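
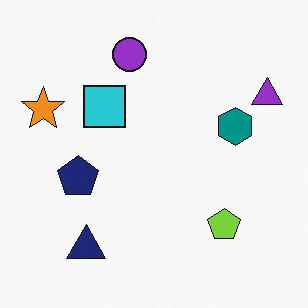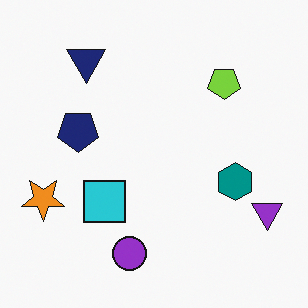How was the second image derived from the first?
The image was flipped vertically (top ↔ bottom).

The purple circle is in the top of the first image and the bottom of the second — shapes on opposite sides of the horizontal midline have swapped in a mirror flip.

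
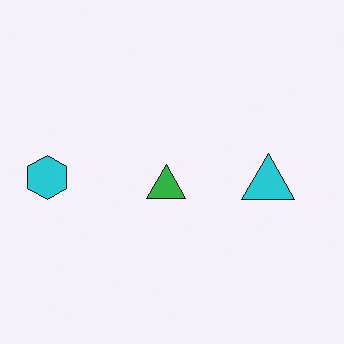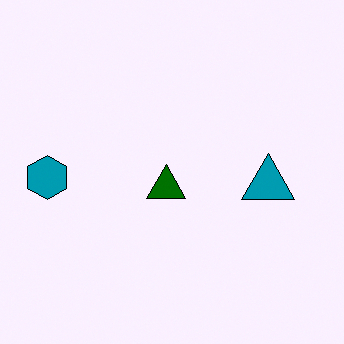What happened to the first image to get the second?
The image was given much higher contrast.

Tones are pushed away from mid-grey across the whole image — a global contrast change.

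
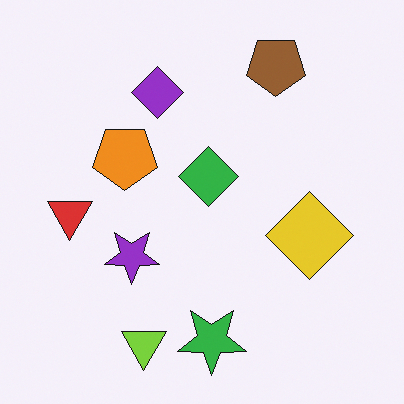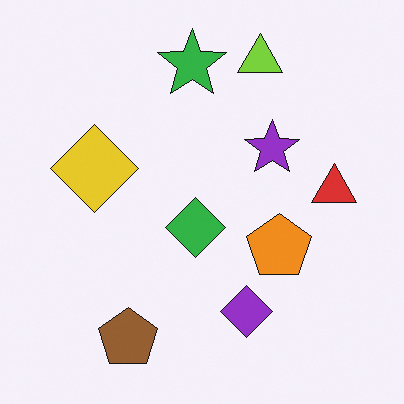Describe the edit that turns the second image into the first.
Rotated 180°.

The brown pentagon sits in the bottom-left of the second image and the top-right of the first — consistent with a whole-image 180° rotation.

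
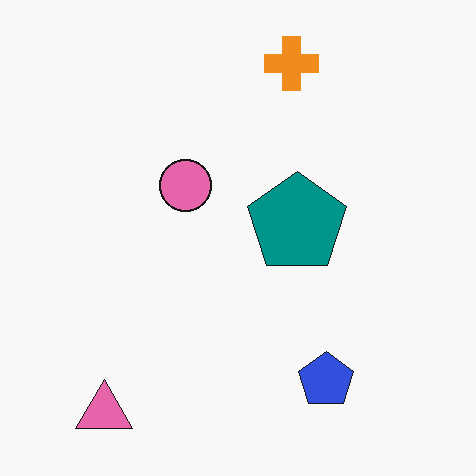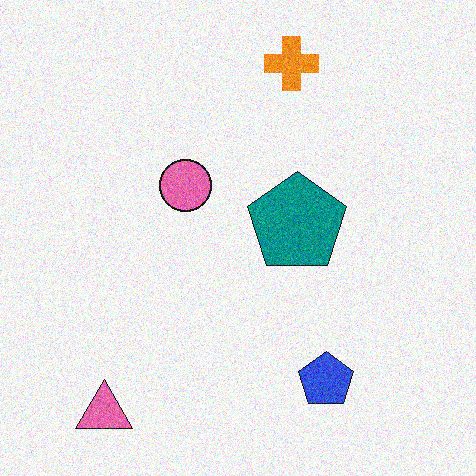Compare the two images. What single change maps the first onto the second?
The second image is the first degraded with visible gaussian noise.

Random speckle covers the whole image, including the flat background.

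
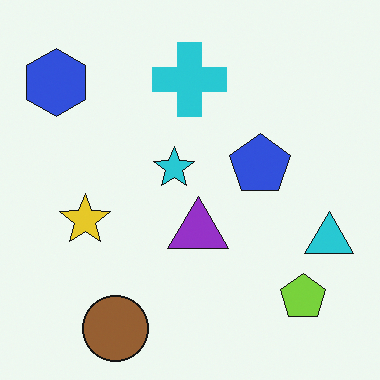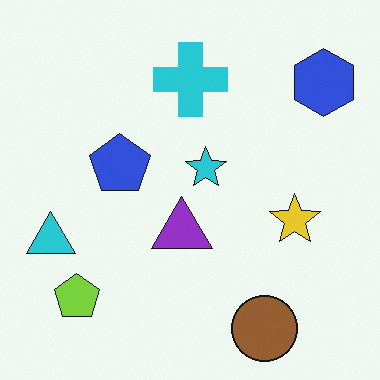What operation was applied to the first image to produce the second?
It was flipped horizontally (left ↔ right).

The cyan triangle is in the right of the first image and the left of the second — shapes on opposite sides of the vertical midline have swapped in a mirror flip.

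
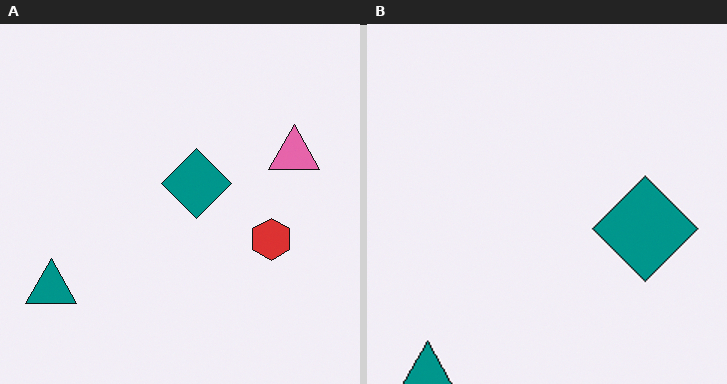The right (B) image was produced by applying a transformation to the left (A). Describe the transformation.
The right (B) image is the left (A) cropped to a modestly smaller region and rescaled.

The visible shapes are larger and the field of view is narrower; shapes near the original edges may be partly or wholly outside the frame — a crop-and-rescale.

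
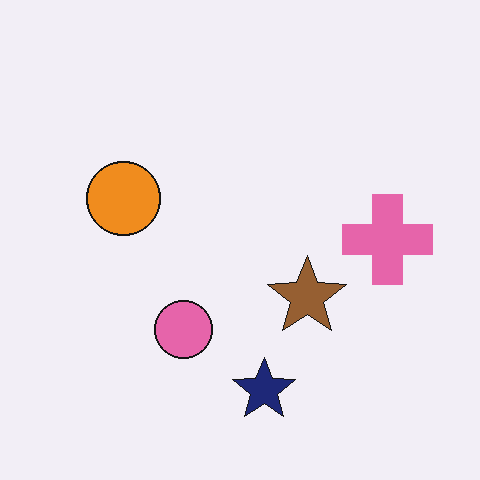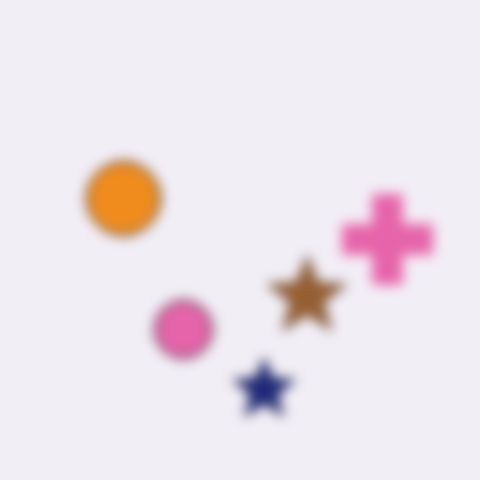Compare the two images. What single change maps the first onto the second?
This is the original image strongly gaussian-blurred.

Shape edges and outlines are uniformly softened across the whole image.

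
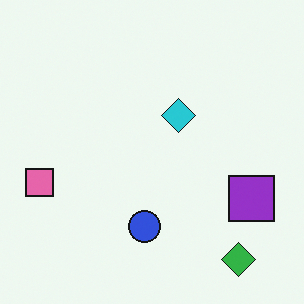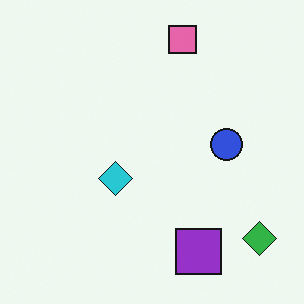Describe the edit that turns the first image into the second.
The second image is the first transposed (reflected across the top-left ↔ bottom-right diagonal).

Shapes have swapped their row and column positions — what was in the top-right is now in the bottom-left — a diagonal reflection.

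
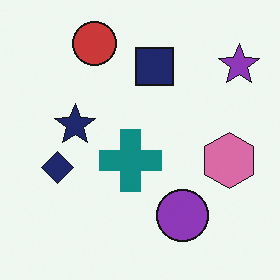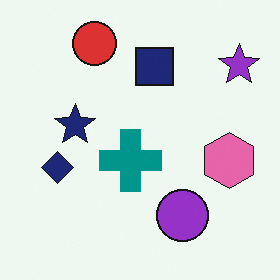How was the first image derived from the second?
The image was slightly desaturated.

All colors are more muted and greyish — a global saturation change.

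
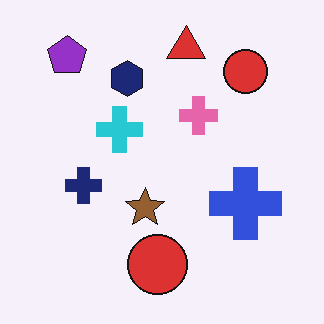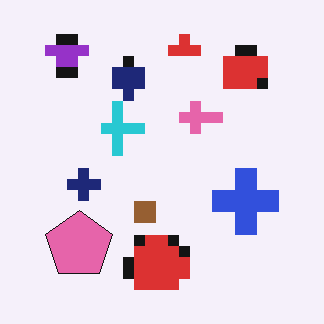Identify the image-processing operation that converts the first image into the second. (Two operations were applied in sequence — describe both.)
It was heavily pixelated into large blocks, then overlaid with an additional pink pentagon.

Shapes are reduced to large square blocks; fine edges and outlines are lost — a downscale-then-upscale (mosaic) effect. A pink pentagon appears in the second image that is absent from the first.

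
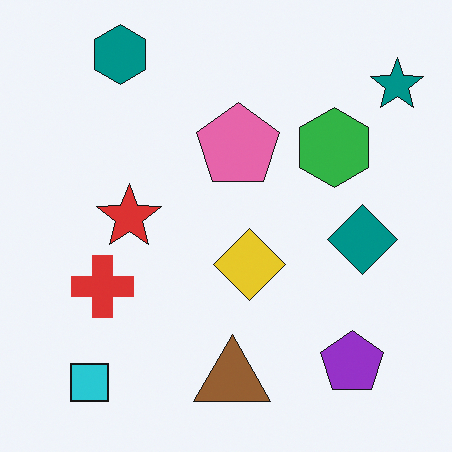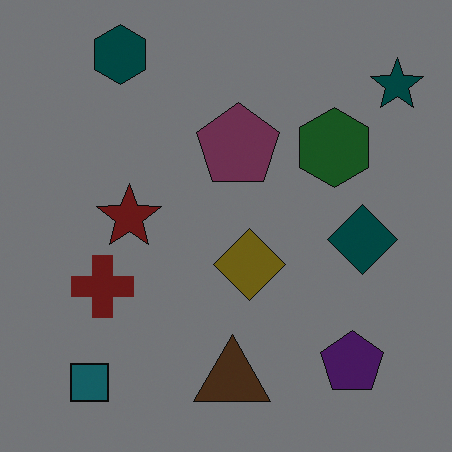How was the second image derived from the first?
The second image is the first darkened a lot.

Every pixel — background and shapes alike — is uniformly darkened.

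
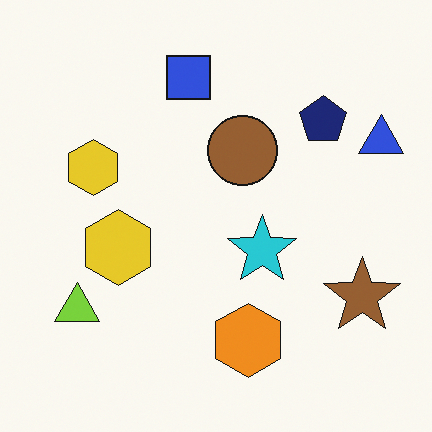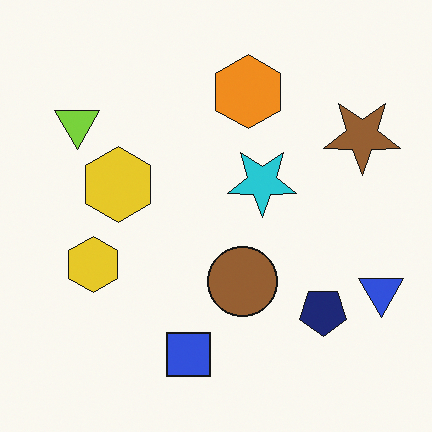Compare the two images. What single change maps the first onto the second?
It was flipped vertically (top ↔ bottom).

The blue square is in the top of the first image and the bottom of the second — shapes on opposite sides of the horizontal midline have swapped in a mirror flip.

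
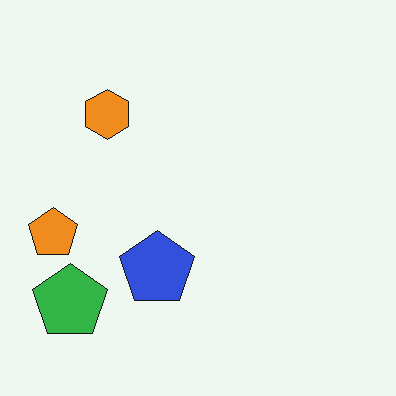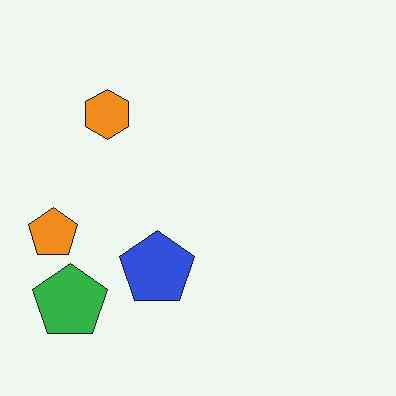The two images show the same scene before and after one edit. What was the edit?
Given moderate JPEG compression.

Blocky 8×8 compression artifacts appear around shape edges and the flat background shows ringing — characteristic JPEG degradation.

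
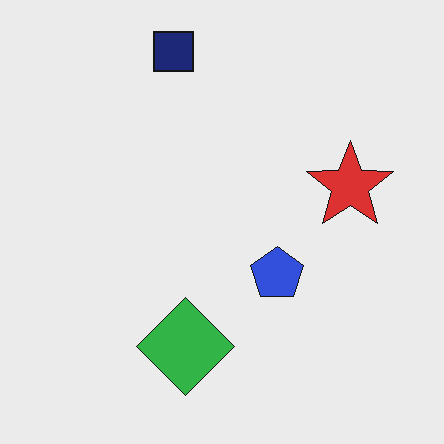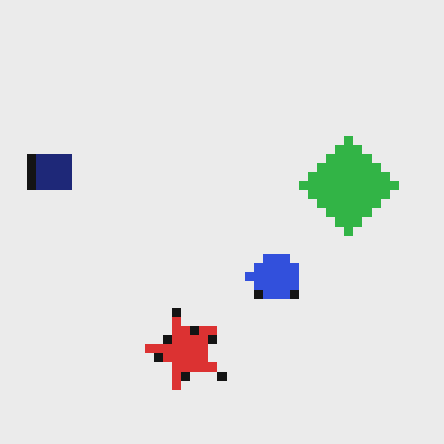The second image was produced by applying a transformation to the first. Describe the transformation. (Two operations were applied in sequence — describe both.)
It was transposed (reflected across the top-left ↔ bottom-right diagonal), then heavily pixelated into large blocks.

Shapes have swapped their row and column positions — what was in the top-right is now in the bottom-left — a diagonal reflection. Shapes are reduced to large square blocks; fine edges and outlines are lost — a downscale-then-upscale (mosaic) effect.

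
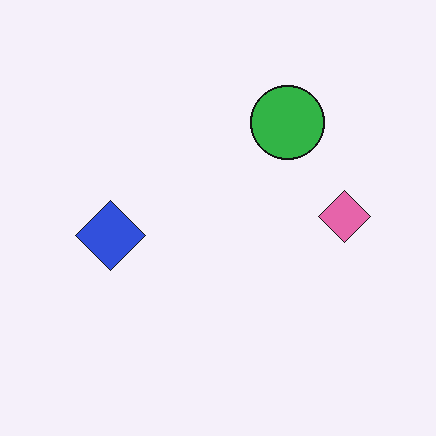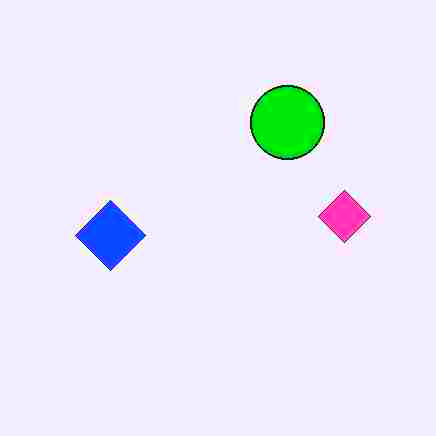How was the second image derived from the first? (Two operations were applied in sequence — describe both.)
The transformation is: degraded with heavy JPEG compression, then heavily oversaturated.

Blocky 8×8 compression artifacts appear around shape edges and the flat background shows ringing — characteristic JPEG degradation. All colors are more vivid — a global saturation change.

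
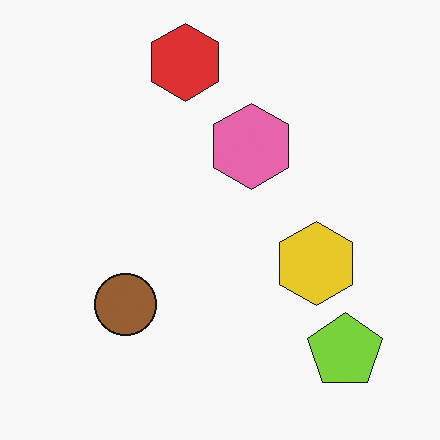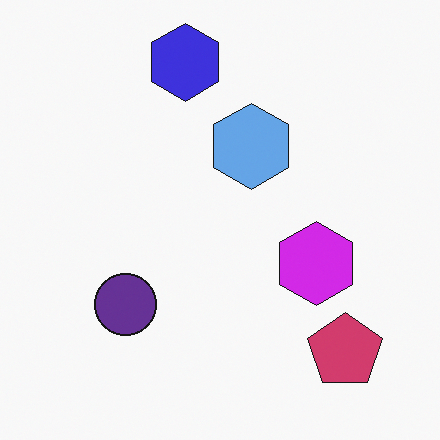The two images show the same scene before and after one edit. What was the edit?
Hue-shifted through roughly half the color wheel.

Every shape's color has rotated by the same amount around the hue wheel — a uniform hue shift.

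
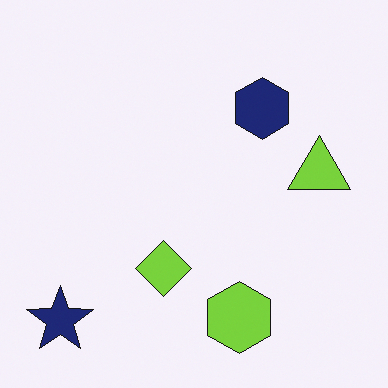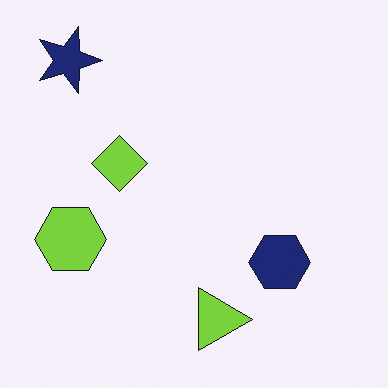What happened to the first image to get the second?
It was rotated 90° clockwise.

The navy star sits in the bottom-left of the first image and the top-left of the second — consistent with a whole-image 90° clockwise rotation.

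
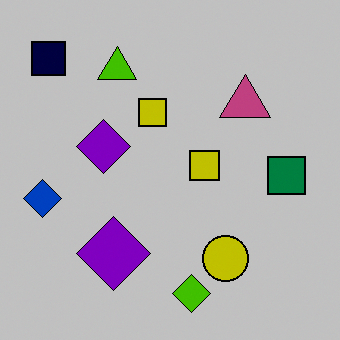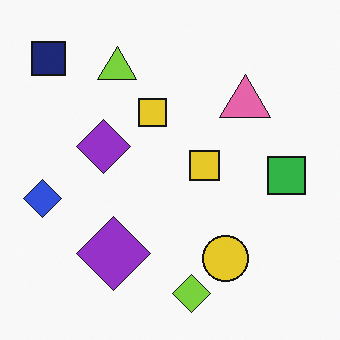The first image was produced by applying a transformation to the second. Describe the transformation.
It was heavily posterized to just a handful of flat colors.

Each flat color has snapped to a coarser quantized level — most visibly, the near-white background has dropped to a flat grey.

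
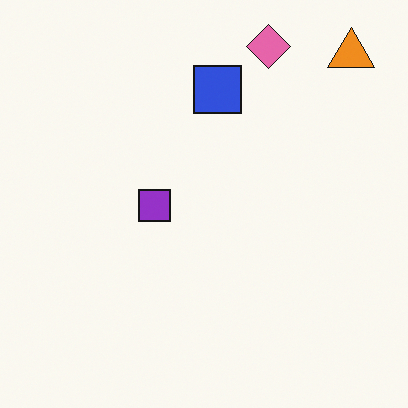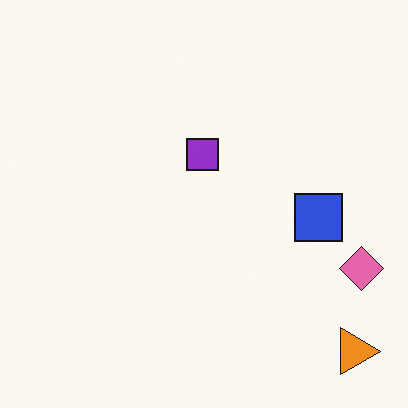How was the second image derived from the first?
The second image is the first rotated 90° clockwise.

The orange triangle sits in the top-right of the first image and the bottom-right of the second — consistent with a whole-image 90° clockwise rotation.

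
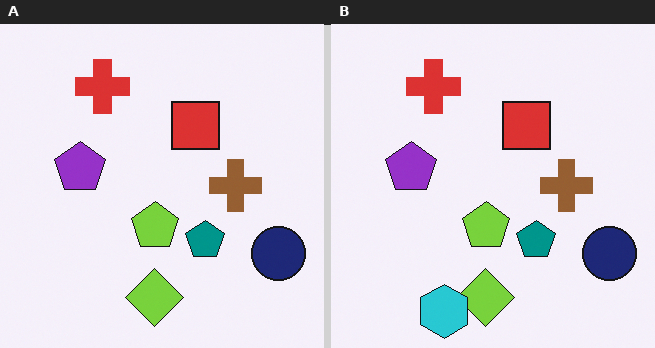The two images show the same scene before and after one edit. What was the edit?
The right (B) image is the left (A) overlaid with an additional cyan hexagon.

A cyan hexagon appears in the right (B) image that is absent from the left (A).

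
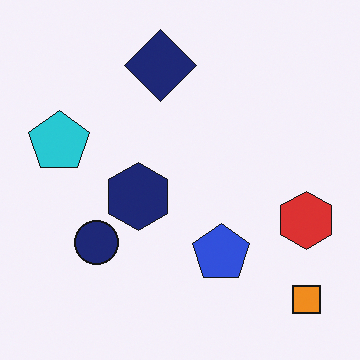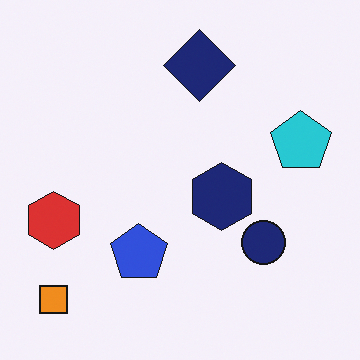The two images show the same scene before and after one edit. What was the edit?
This is the original image flipped horizontally (left ↔ right).

The orange square is in the bottom-right of the first image and the bottom-left of the second — shapes on opposite sides of the vertical midline have swapped in a mirror flip.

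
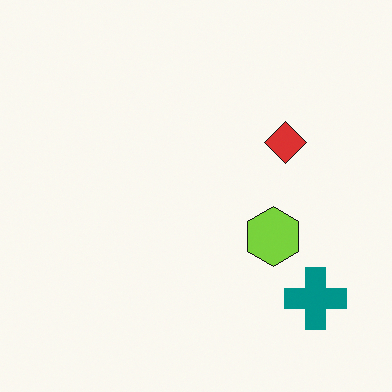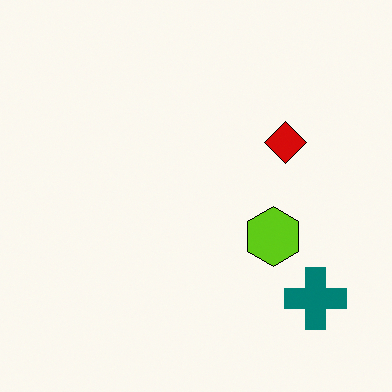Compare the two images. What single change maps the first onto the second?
Given slightly increased contrast.

Tones are pushed away from mid-grey across the whole image — a global contrast change.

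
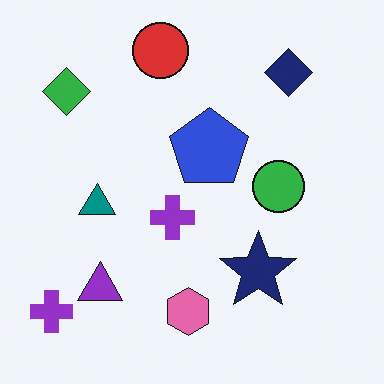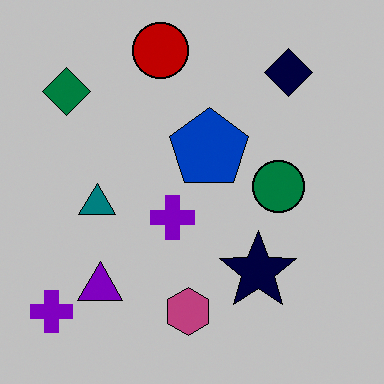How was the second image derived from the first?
This is the original image aggressively posterized.

Each flat color has snapped to a coarser quantized level — most visibly, the near-white background has dropped to a flat grey.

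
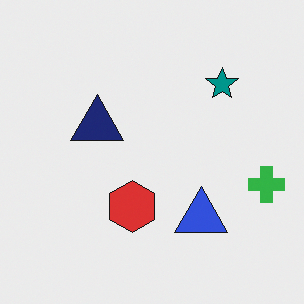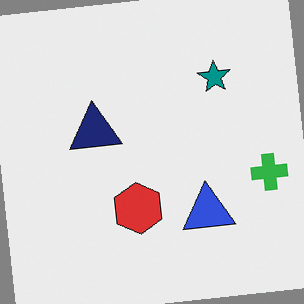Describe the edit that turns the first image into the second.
Rotated counter-clockwise by a few degrees.

Every shape is tilted by the same angle and the image corners show triangular fill wedges — a whole-image rotation by a non-right angle.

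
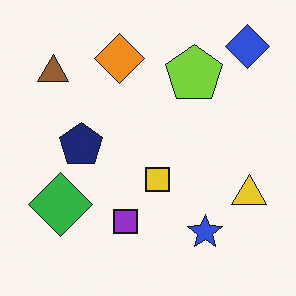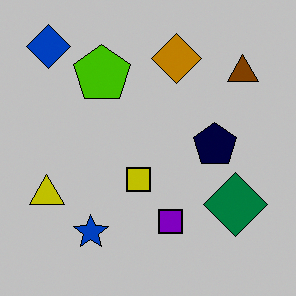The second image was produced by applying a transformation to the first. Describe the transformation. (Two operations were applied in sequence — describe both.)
It was flipped horizontally (left ↔ right), then heavily posterized to just a handful of flat colors.

The yellow triangle is in the right of the first image and the left of the second — shapes on opposite sides of the vertical midline have swapped in a mirror flip. Each flat color has snapped to a coarser quantized level — most visibly, the near-white background has dropped to a flat grey.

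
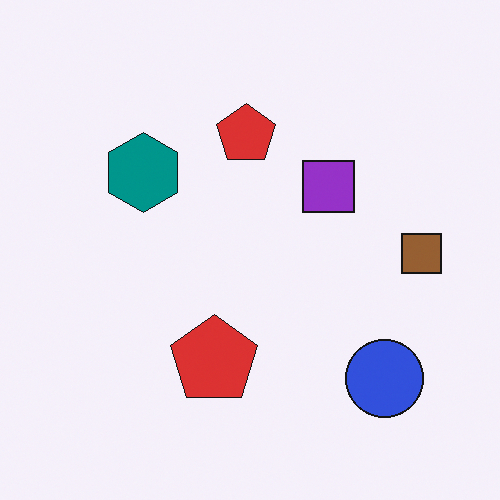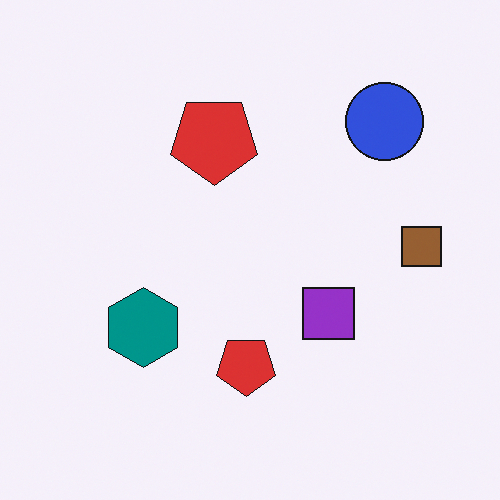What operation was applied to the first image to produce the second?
The image was flipped vertically (top ↔ bottom).

The blue circle is in the bottom-right of the first image and the top-right of the second — shapes on opposite sides of the horizontal midline have swapped in a mirror flip.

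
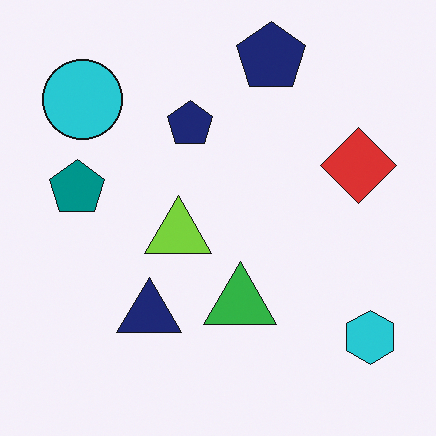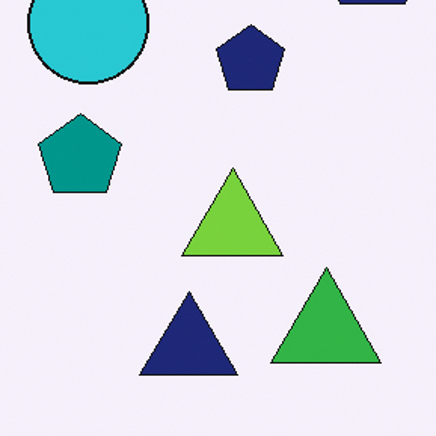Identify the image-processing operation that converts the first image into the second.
The second image is the first cropped slightly and scaled back up.

The visible shapes are larger and the field of view is narrower; shapes near the original edges may be partly or wholly outside the frame — a crop-and-rescale.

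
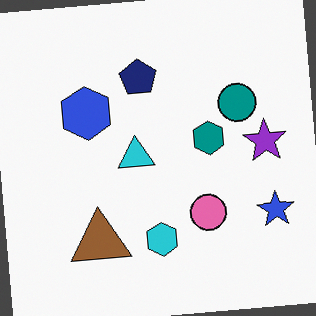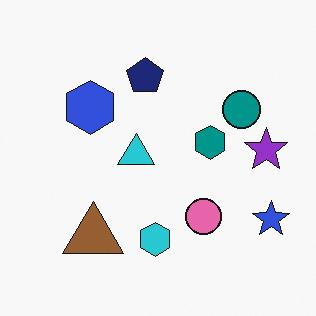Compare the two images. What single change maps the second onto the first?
The first image is the second rotated counter-clockwise by a slight angle.

Every shape is tilted by the same angle and the image corners show triangular fill wedges — a whole-image rotation by a non-right angle.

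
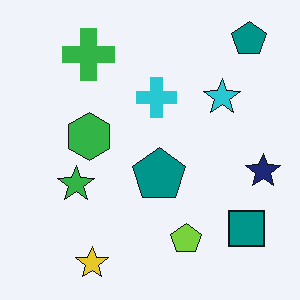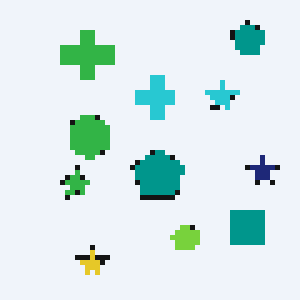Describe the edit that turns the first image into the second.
The transformation is: lightly pixelated (a mild mosaic effect).

Shapes are reduced to large square blocks; fine edges and outlines are lost — a downscale-then-upscale (mosaic) effect.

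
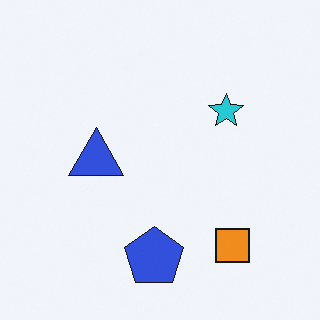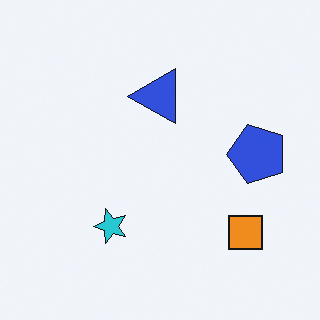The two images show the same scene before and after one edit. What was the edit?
The image was transposed (reflected across the top-left ↔ bottom-right diagonal).

Shapes have swapped their row and column positions — what was in the top-right is now in the bottom-left — a diagonal reflection.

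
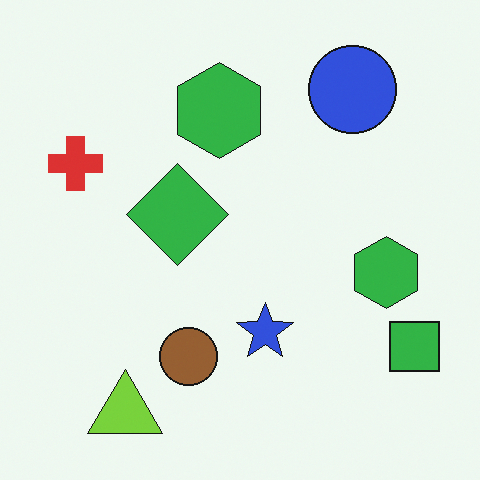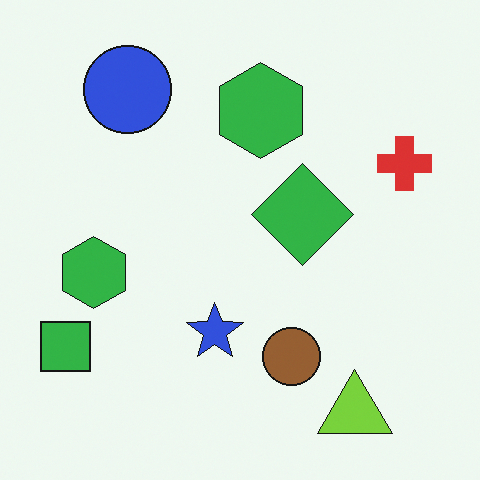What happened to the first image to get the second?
The transformation is: flipped horizontally (left ↔ right).

The green square is in the bottom-right of the first image and the bottom-left of the second — shapes on opposite sides of the vertical midline have swapped in a mirror flip.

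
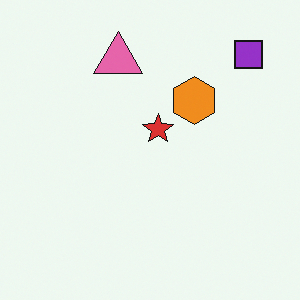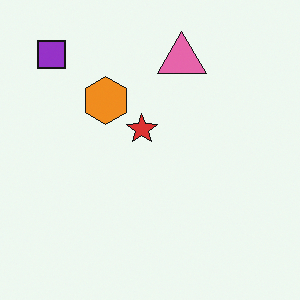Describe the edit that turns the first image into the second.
Flipped horizontally (left ↔ right).

The purple square is in the top-right of the first image and the top-left of the second — shapes on opposite sides of the vertical midline have swapped in a mirror flip.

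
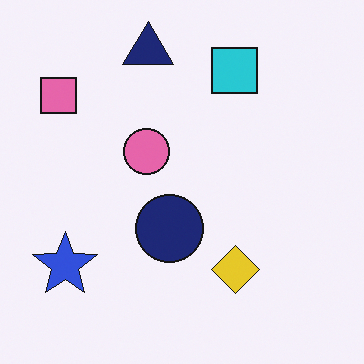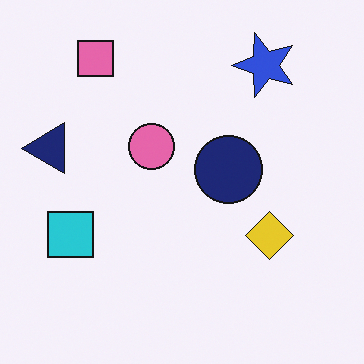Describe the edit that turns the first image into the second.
It was transposed (reflected across the top-left ↔ bottom-right diagonal).

Shapes have swapped their row and column positions — what was in the top-right is now in the bottom-left — a diagonal reflection.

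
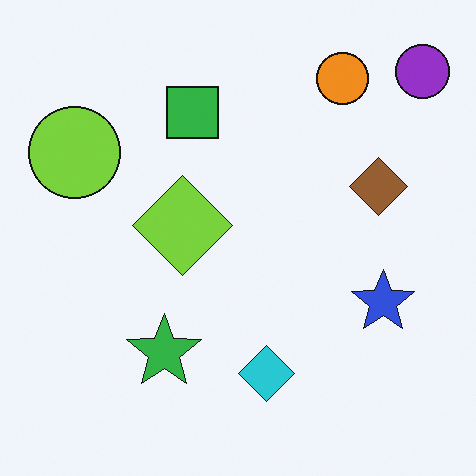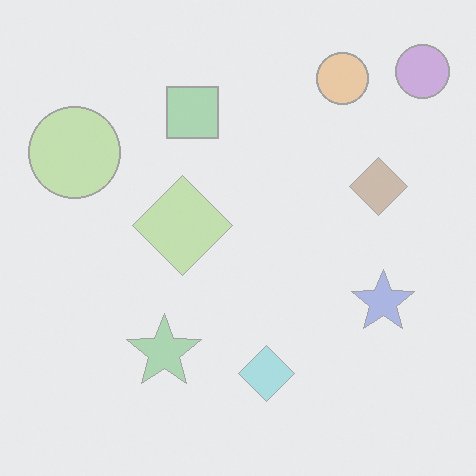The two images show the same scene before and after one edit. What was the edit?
The image was washed out (contrast reduced).

Tones are pushed toward mid-grey across the whole image — a global contrast change.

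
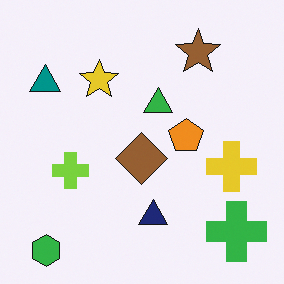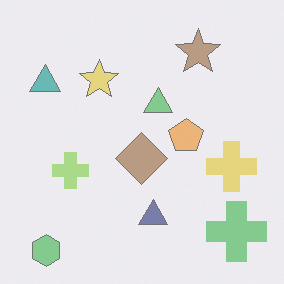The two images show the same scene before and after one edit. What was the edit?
This is the original image washed out (contrast reduced).

Tones are pushed toward mid-grey across the whole image — a global contrast change.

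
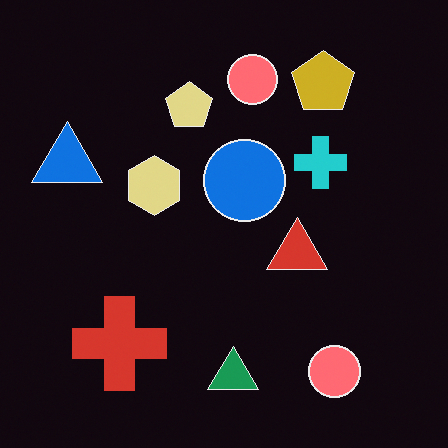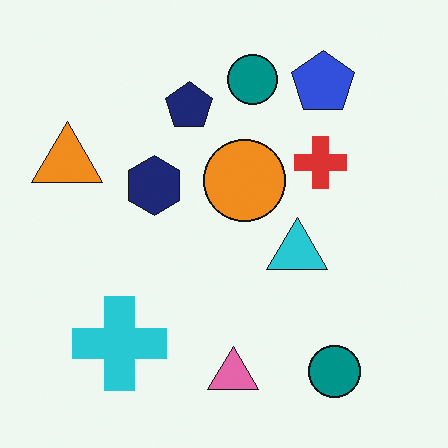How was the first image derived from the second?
The first image is the second color-inverted (negative).

The light background has become dark and every shape's color is its complement — a photographic negative.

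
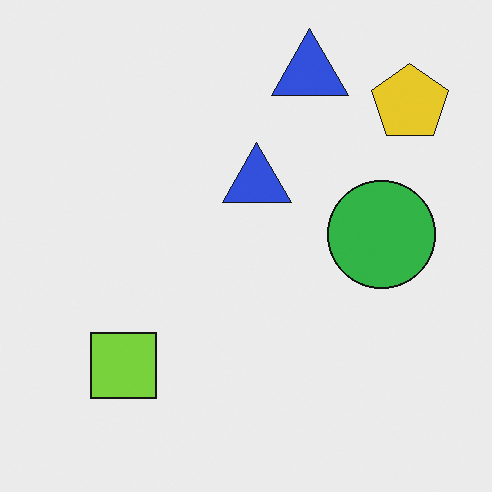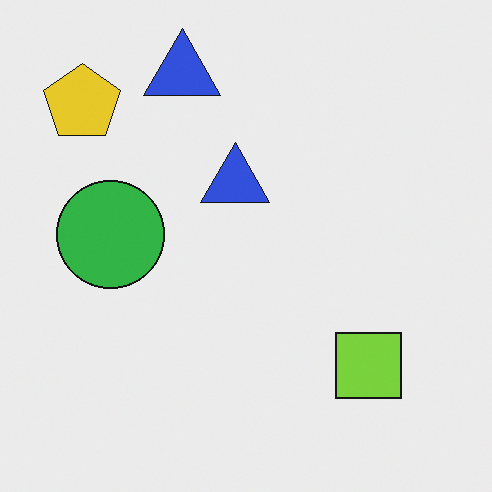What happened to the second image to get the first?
Flipped horizontally (left ↔ right).

The yellow pentagon is in the top-left of the second image and the top-right of the first — shapes on opposite sides of the vertical midline have swapped in a mirror flip.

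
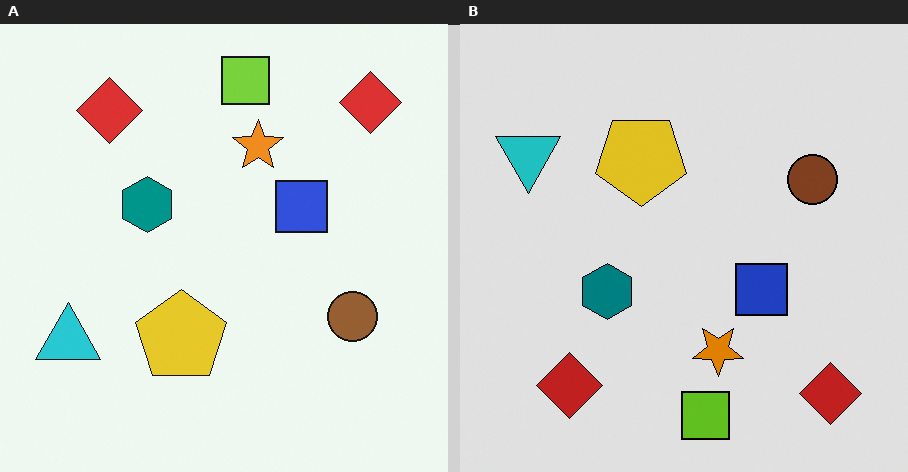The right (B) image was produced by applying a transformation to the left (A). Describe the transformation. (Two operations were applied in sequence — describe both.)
It was posterized to a reduced palette, then flipped vertically (top ↔ bottom).

Each flat color has snapped to a coarser quantized level — most visibly, the near-white background has dropped to a flat grey. The lime square is in the top of the left (A) image and the bottom of the right (B) — shapes on opposite sides of the horizontal midline have swapped in a mirror flip.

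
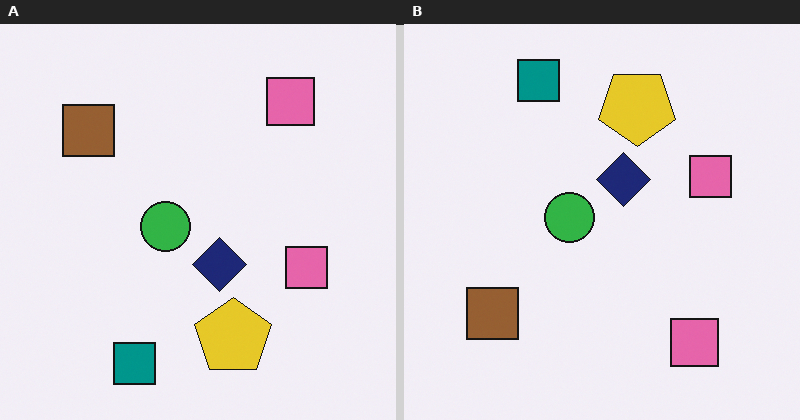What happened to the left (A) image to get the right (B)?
This is the original image flipped vertically (top ↔ bottom).

The teal square is in the bottom of the left (A) image and the top of the right (B) — shapes on opposite sides of the horizontal midline have swapped in a mirror flip.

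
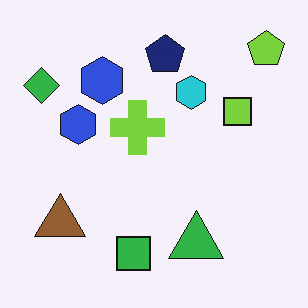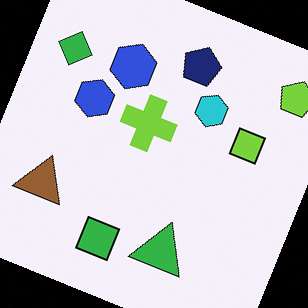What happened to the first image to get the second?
This is the original image rotated clockwise by a moderate amount.

Every shape is tilted by the same angle and the image corners show triangular fill wedges — a whole-image rotation by a non-right angle.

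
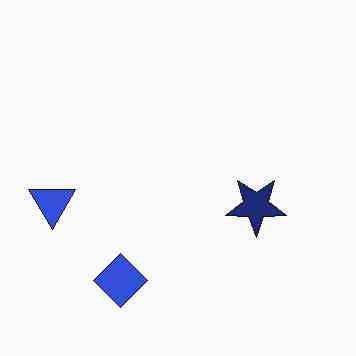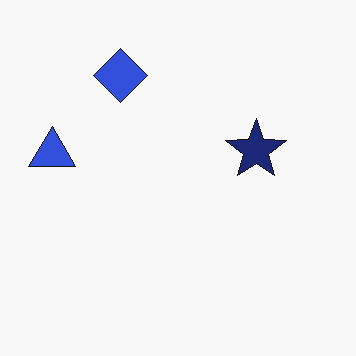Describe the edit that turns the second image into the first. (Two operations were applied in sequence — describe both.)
Flipped vertically (top ↔ bottom), then JPEG-compressed with visible artifacts.

The blue diamond is in the top of the second image and the bottom of the first — shapes on opposite sides of the horizontal midline have swapped in a mirror flip. Blocky 8×8 compression artifacts appear around shape edges and the flat background shows ringing — characteristic JPEG degradation.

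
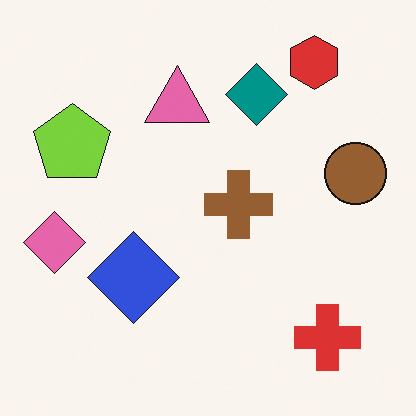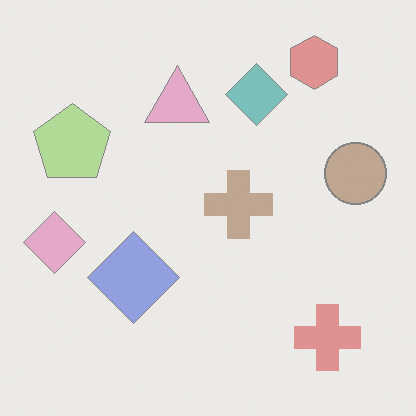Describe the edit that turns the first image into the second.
The second image is the first given much lower contrast.

Tones are pushed toward mid-grey across the whole image — a global contrast change.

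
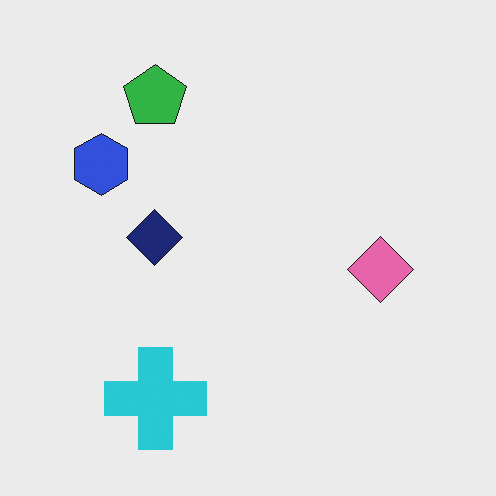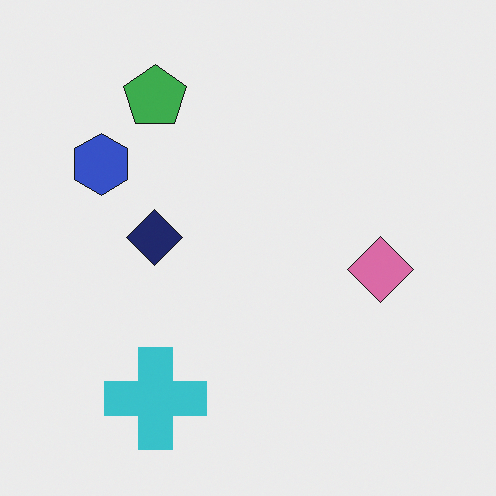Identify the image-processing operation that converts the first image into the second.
The second image is the first slightly desaturated.

All colors are more muted and greyish — a global saturation change.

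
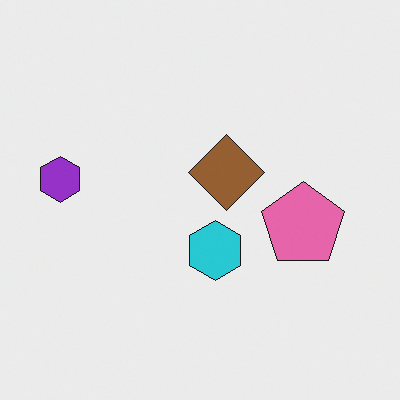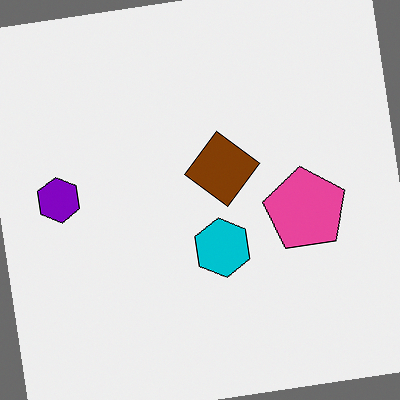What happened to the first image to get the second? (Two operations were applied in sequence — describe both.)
The image was rotated counter-clockwise by a few degrees, then given slightly increased contrast.

Every shape is tilted by the same angle and the image corners show triangular fill wedges — a whole-image rotation by a non-right angle. Tones are pushed away from mid-grey across the whole image — a global contrast change.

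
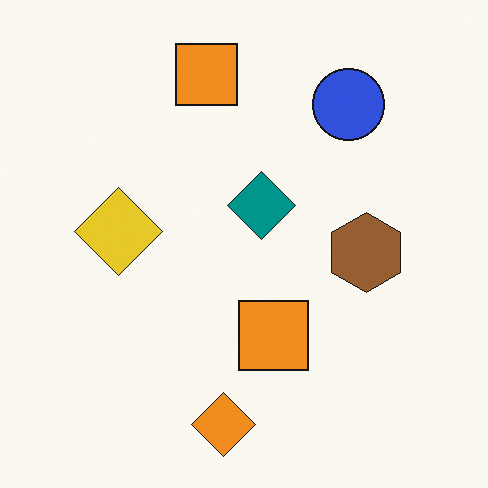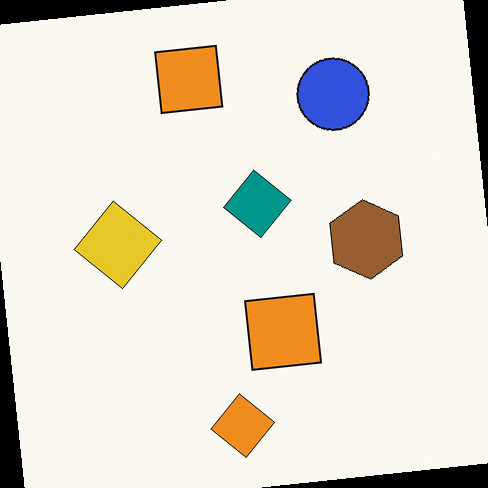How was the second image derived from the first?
This is the original image rotated counter-clockwise by a slight angle.

Every shape is tilted by the same angle and the image corners show triangular fill wedges — a whole-image rotation by a non-right angle.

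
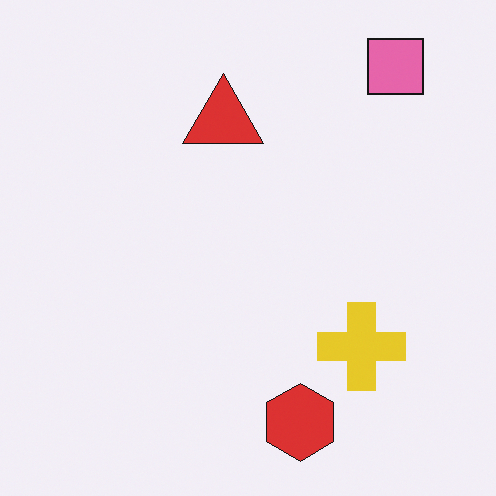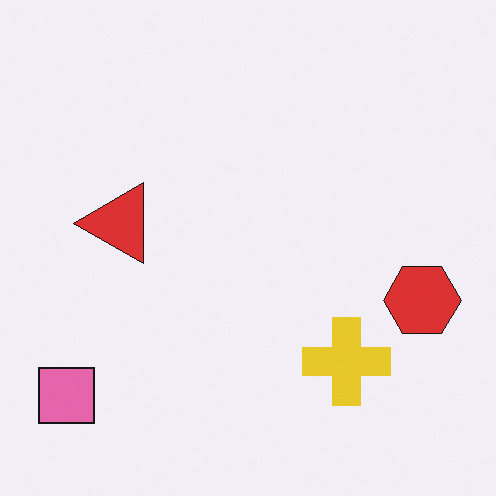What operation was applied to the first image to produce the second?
This is the original image transposed (reflected across the top-left ↔ bottom-right diagonal).

Shapes have swapped their row and column positions — what was in the top-right is now in the bottom-left — a diagonal reflection.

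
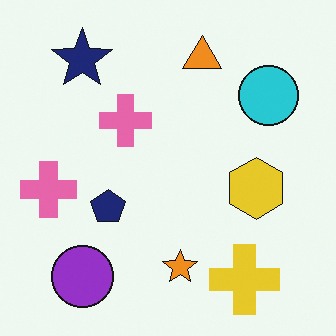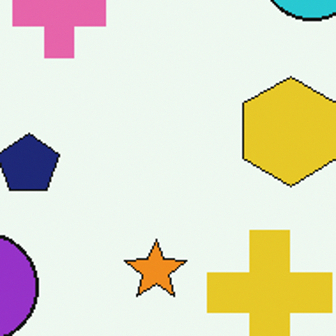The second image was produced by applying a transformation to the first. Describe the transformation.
This is the original image cropped to a noticeably smaller region and rescaled.

The visible shapes are larger and the field of view is narrower; shapes near the original edges may be partly or wholly outside the frame — a crop-and-rescale.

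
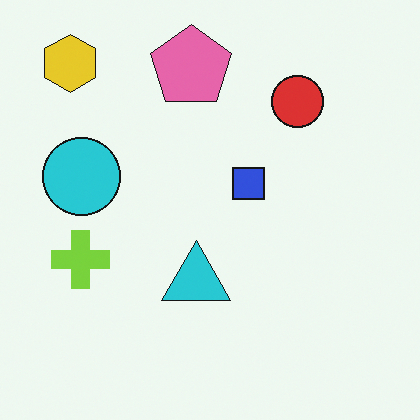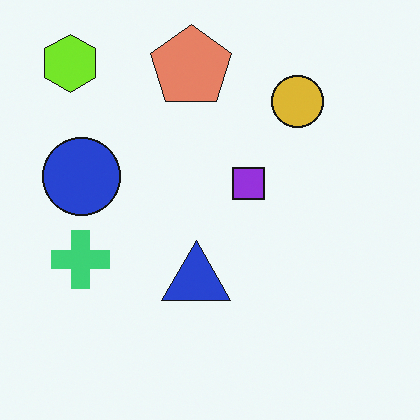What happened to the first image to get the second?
This is the original image hue-shifted slightly.

Every shape's color has rotated by the same amount around the hue wheel — a uniform hue shift.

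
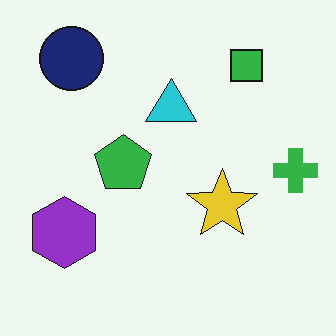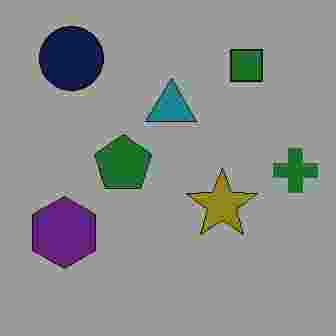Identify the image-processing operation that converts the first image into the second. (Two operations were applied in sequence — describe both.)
The second image is the first darkened a lot, then heavily JPEG-compressed with obvious blocking artifacts.

Every pixel — background and shapes alike — is uniformly darkened. Blocky 8×8 compression artifacts appear around shape edges and the flat background shows ringing — characteristic JPEG degradation.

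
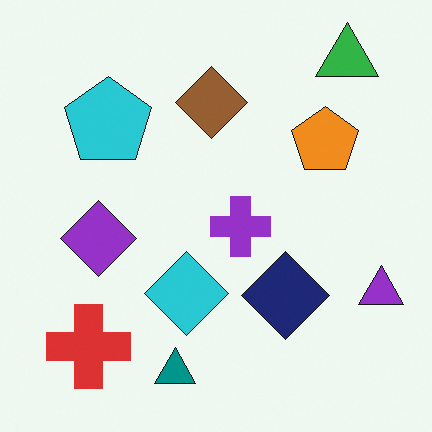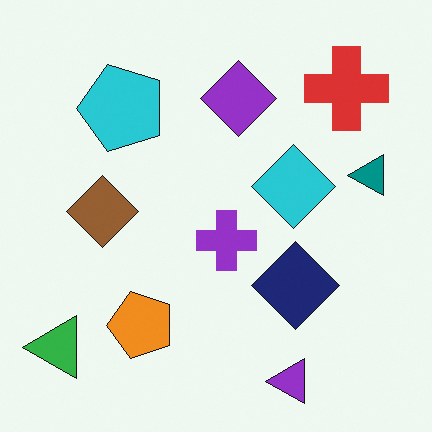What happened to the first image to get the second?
It was transposed (reflected across the top-left ↔ bottom-right diagonal).

Shapes have swapped their row and column positions — what was in the top-right is now in the bottom-left — a diagonal reflection.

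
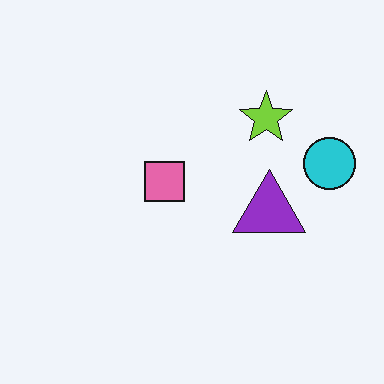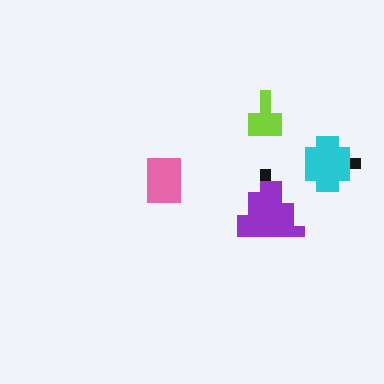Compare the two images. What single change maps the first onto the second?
Heavily pixelated into large blocks.

Shapes are reduced to large square blocks; fine edges and outlines are lost — a downscale-then-upscale (mosaic) effect.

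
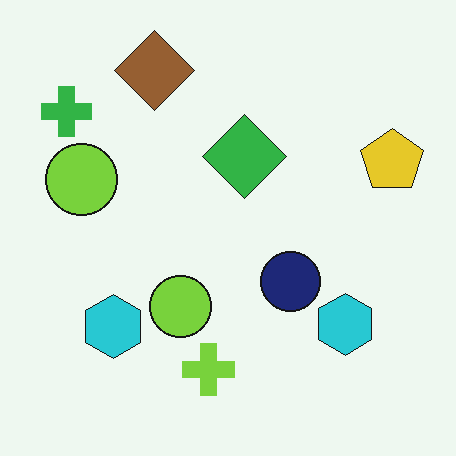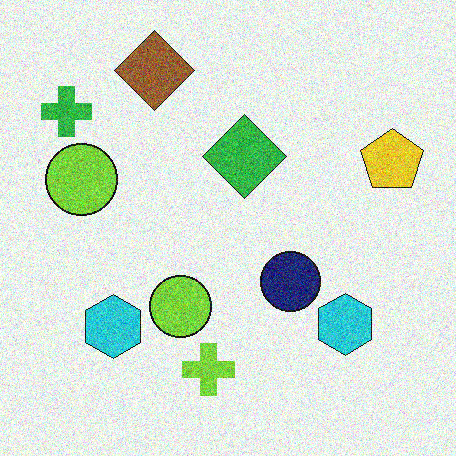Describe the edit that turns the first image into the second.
It was degraded with visible gaussian noise.

Random speckle covers the whole image, including the flat background.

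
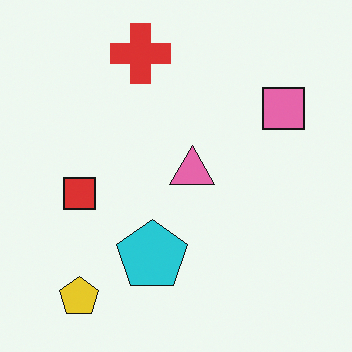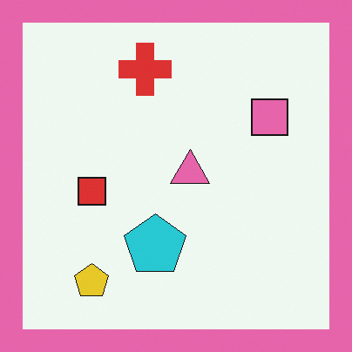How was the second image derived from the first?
The image was framed with a pink border.

A solid pink frame runs around the edge of the second image, with the content slightly shrunk inside it.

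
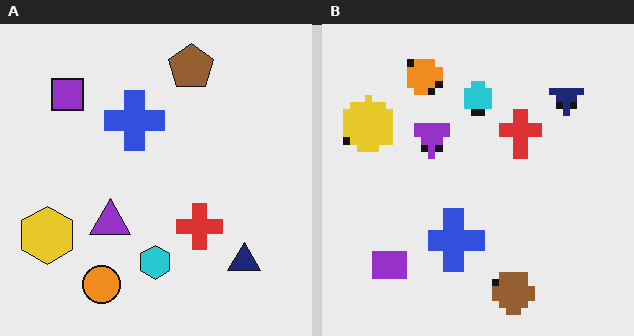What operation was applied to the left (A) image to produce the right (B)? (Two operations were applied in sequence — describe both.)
The right (B) image is the left (A) flipped vertically (top ↔ bottom), then moderately pixelated.

The brown pentagon is in the top of the left (A) image and the bottom of the right (B) — shapes on opposite sides of the horizontal midline have swapped in a mirror flip. Shapes are reduced to large square blocks; fine edges and outlines are lost — a downscale-then-upscale (mosaic) effect.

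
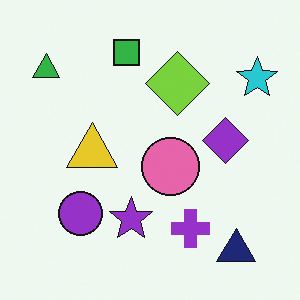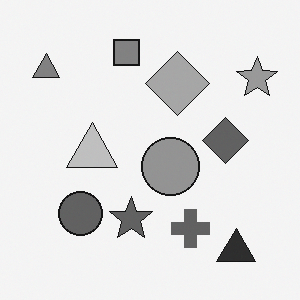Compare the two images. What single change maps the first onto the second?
This is the original image converted to grayscale.

All color is removed — every shape is now a shade of grey.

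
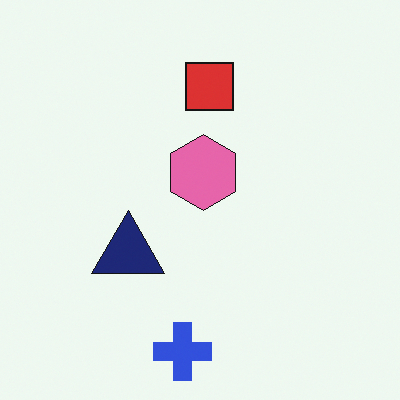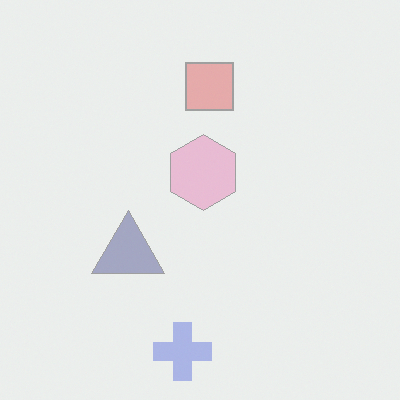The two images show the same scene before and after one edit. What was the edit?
The second image is the first given much lower contrast.

Tones are pushed toward mid-grey across the whole image — a global contrast change.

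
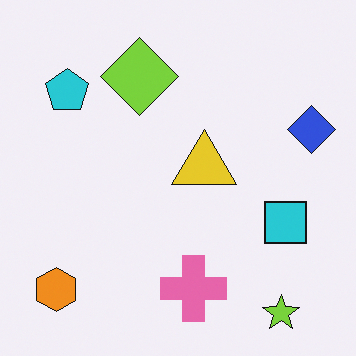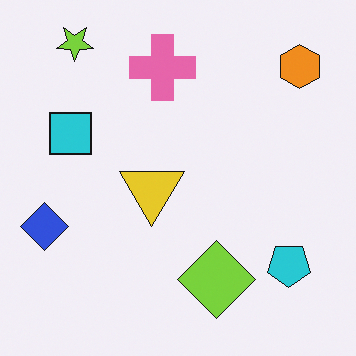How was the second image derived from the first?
The second image is the first rotated 180°.

The lime star sits in the bottom-right of the first image and the top-left of the second — consistent with a whole-image 180° rotation.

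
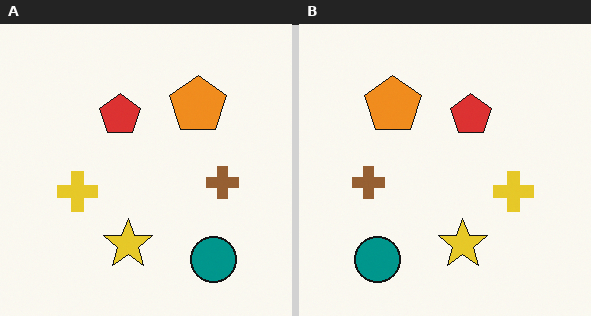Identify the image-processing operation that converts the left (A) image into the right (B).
Flipped horizontally (left ↔ right).

The brown cross is in the right of the left (A) image and the left of the right (B) — shapes on opposite sides of the vertical midline have swapped in a mirror flip.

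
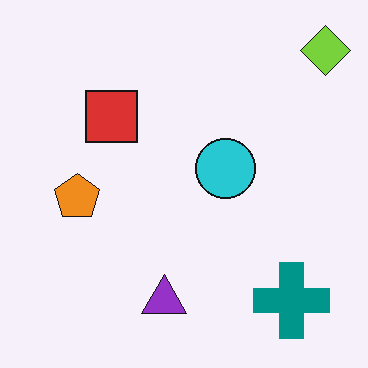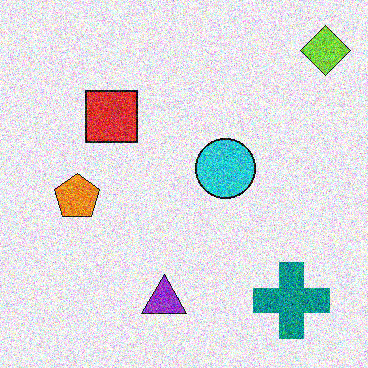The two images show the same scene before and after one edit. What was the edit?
The transformation is: degraded with strong gaussian noise.

Random speckle covers the whole image, including the flat background.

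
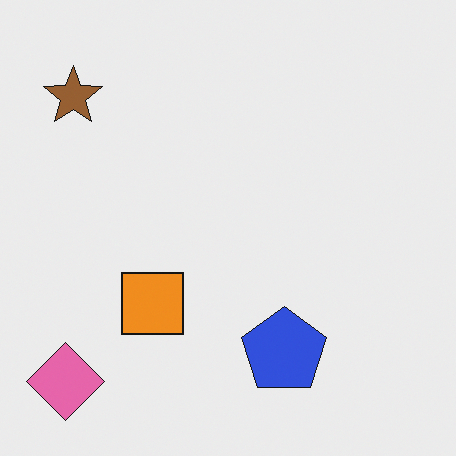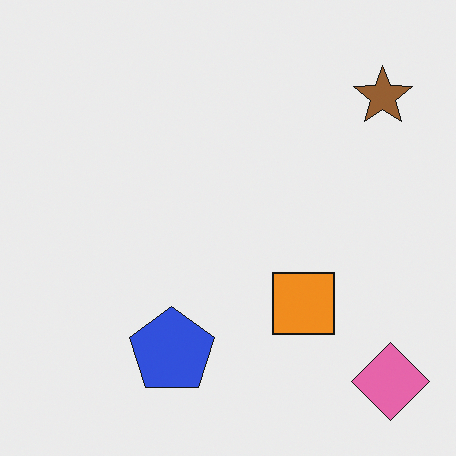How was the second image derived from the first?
It was flipped horizontally (left ↔ right).

The pink diamond is in the bottom-left of the first image and the bottom-right of the second — shapes on opposite sides of the vertical midline have swapped in a mirror flip.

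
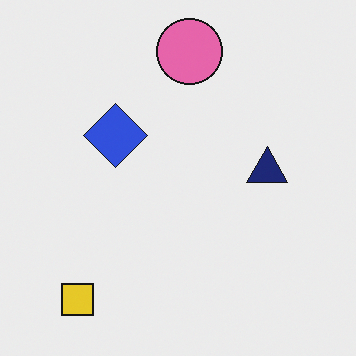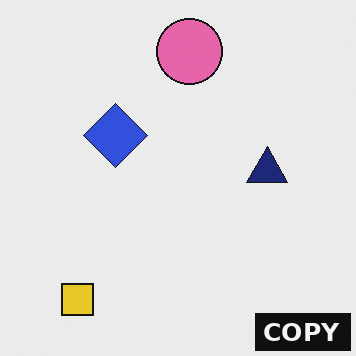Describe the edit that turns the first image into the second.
The second image is the first watermarked with the text "COPY" in the lower-right corner.

A dark label reading "COPY" appears in the lower-right corner.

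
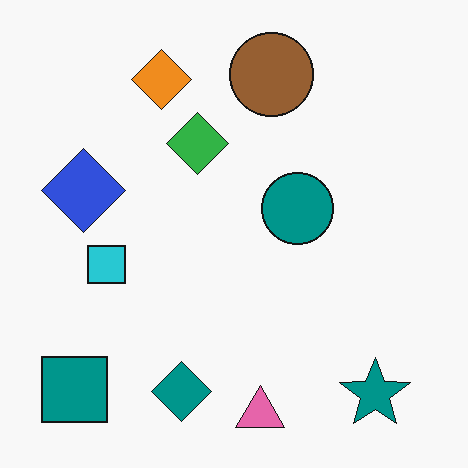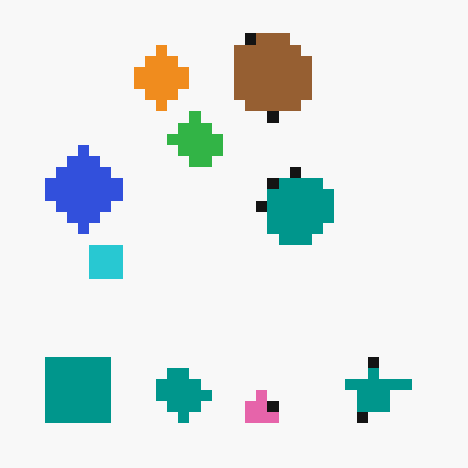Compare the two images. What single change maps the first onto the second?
The image was coarsely pixelated.

Shapes are reduced to large square blocks; fine edges and outlines are lost — a downscale-then-upscale (mosaic) effect.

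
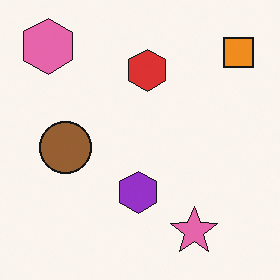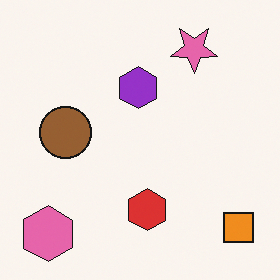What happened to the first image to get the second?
Flipped vertically (top ↔ bottom).

The pink hexagon is in the top-left of the first image and the bottom-left of the second — shapes on opposite sides of the horizontal midline have swapped in a mirror flip.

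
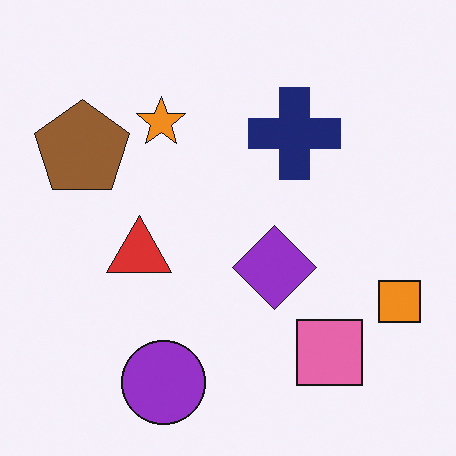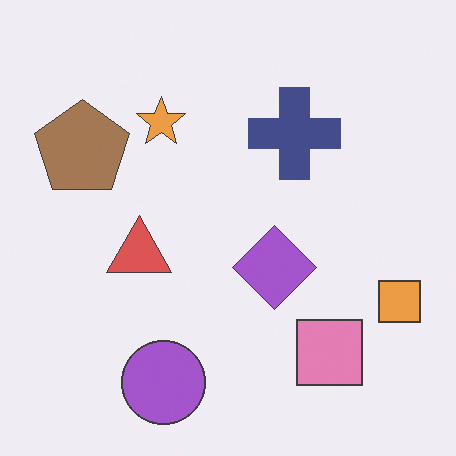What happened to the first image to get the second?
This is the original image given slightly reduced contrast.

Tones are pushed toward mid-grey across the whole image — a global contrast change.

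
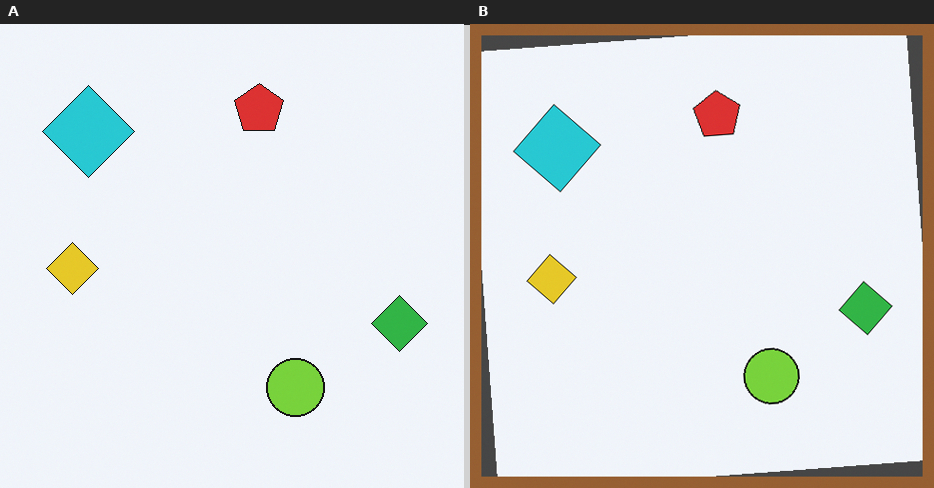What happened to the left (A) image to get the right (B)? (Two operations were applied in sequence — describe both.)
This is the original image rotated counter-clockwise by a few degrees, then framed with a brown border.

Every shape is tilted by the same angle and the image corners show triangular fill wedges — a whole-image rotation by a non-right angle. A solid brown frame runs around the edge of the right (B) image, with the content slightly shrunk inside it.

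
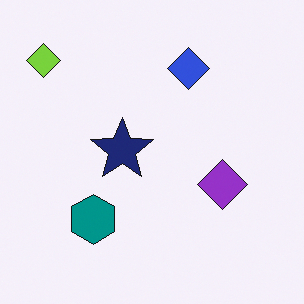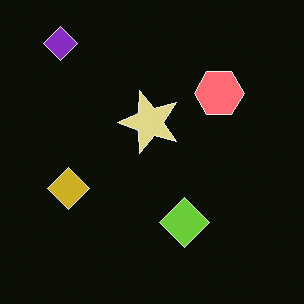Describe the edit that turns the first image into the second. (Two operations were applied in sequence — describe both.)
The transformation is: transposed (reflected across the top-left ↔ bottom-right diagonal), then color-inverted (negative).

Shapes have swapped their row and column positions — what was in the top-right is now in the bottom-left — a diagonal reflection. The light background has become dark and every shape's color is its complement — a photographic negative.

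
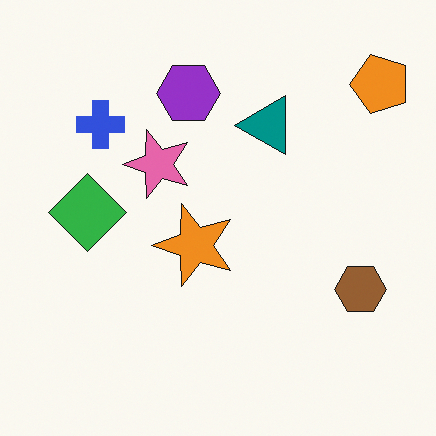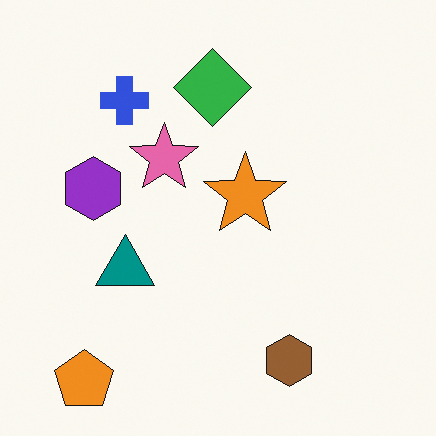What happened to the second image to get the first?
Transposed (reflected across the top-left ↔ bottom-right diagonal).

Shapes have swapped their row and column positions — what was in the top-right is now in the bottom-left — a diagonal reflection.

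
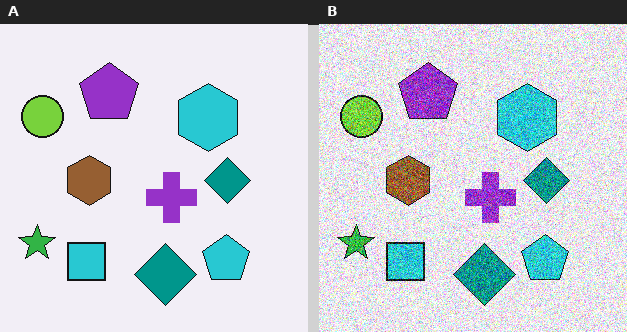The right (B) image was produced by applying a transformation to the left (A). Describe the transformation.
It was degraded with strong gaussian noise.

Random speckle covers the whole image, including the flat background.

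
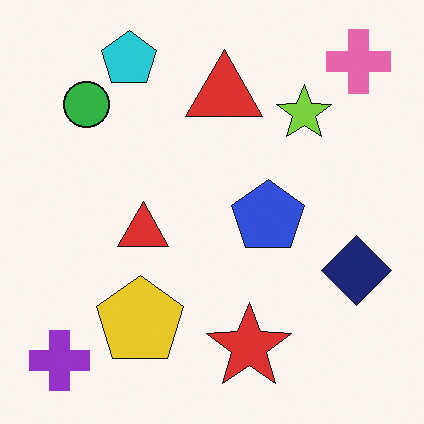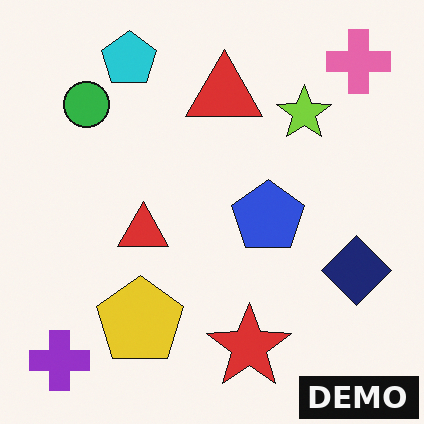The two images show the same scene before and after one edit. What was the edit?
The second image is the first watermarked with the text "DEMO" in the lower-right corner.

A dark label reading "DEMO" appears in the lower-right corner.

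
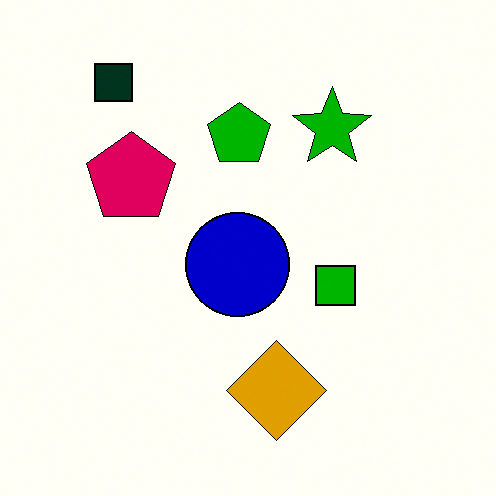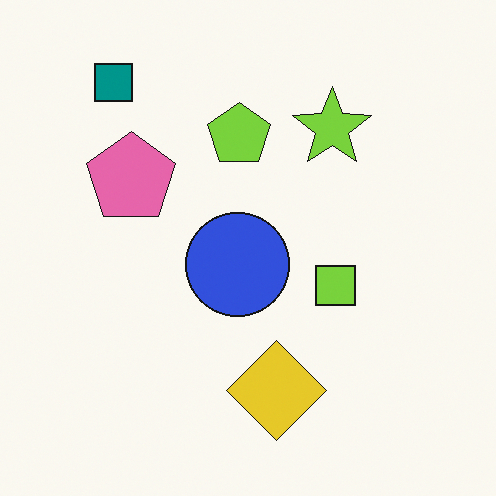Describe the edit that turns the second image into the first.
The transformation is: boosted in contrast.

Tones are pushed away from mid-grey across the whole image — a global contrast change.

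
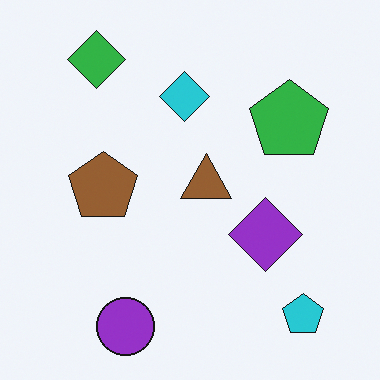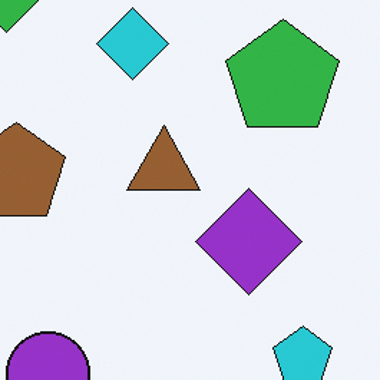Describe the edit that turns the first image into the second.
This is the original image cropped slightly and scaled back up.

The visible shapes are larger and the field of view is narrower; shapes near the original edges may be partly or wholly outside the frame — a crop-and-rescale.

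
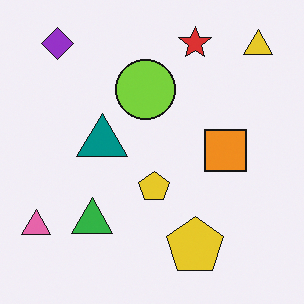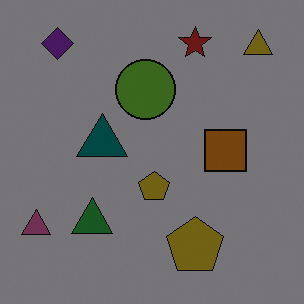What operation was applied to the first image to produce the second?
Substantially darkened.

Every pixel — background and shapes alike — is uniformly darkened.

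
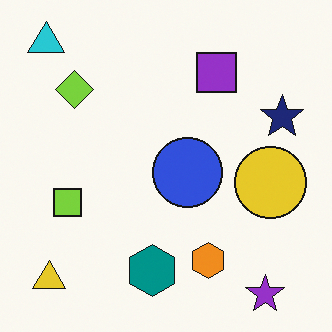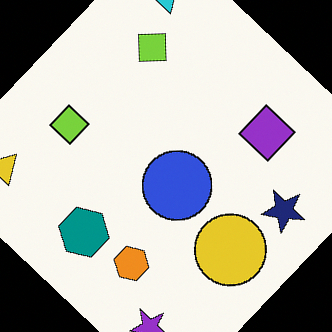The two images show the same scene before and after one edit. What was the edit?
The second image is the first rotated clockwise by a large amount — several tens of degrees.

Every shape is tilted by the same angle and the image corners show triangular fill wedges — a whole-image rotation by a non-right angle.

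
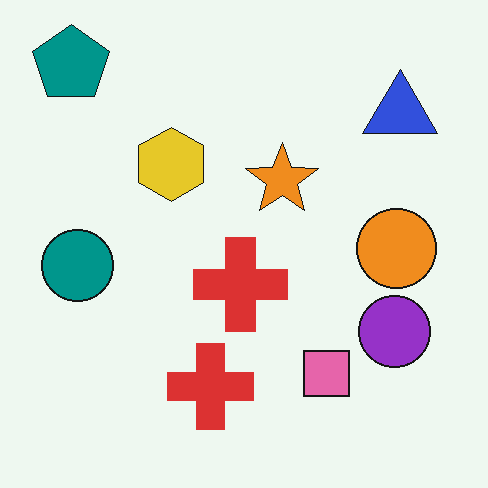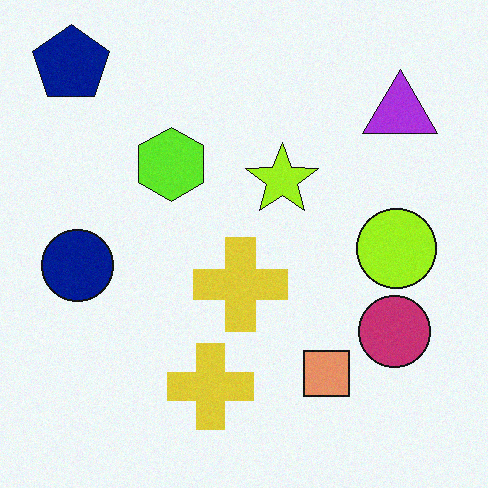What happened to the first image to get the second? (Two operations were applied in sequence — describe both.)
The second image is the first hue-shifted slightly, then degraded with light additive noise.

Every shape's color has rotated by the same amount around the hue wheel — a uniform hue shift. Random speckle covers the whole image, including the flat background.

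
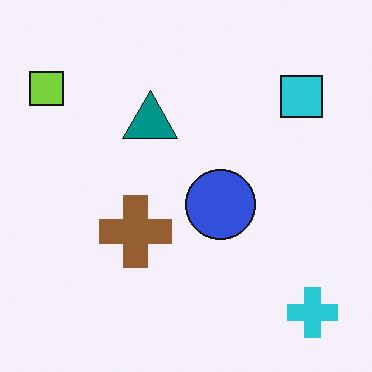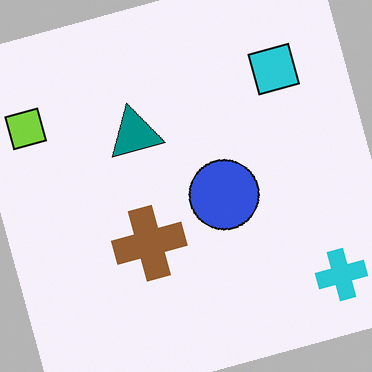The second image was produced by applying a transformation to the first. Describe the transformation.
The image was rotated counter-clockwise by a moderate amount.

Every shape is tilted by the same angle and the image corners show triangular fill wedges — a whole-image rotation by a non-right angle.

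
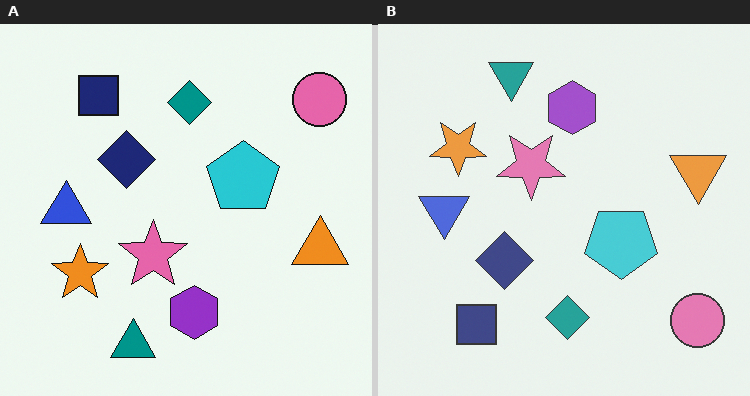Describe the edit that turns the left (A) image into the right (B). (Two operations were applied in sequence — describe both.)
The image was flipped vertically (top ↔ bottom), then given slightly reduced contrast.

The teal triangle is in the bottom of the left (A) image and the top of the right (B) — shapes on opposite sides of the horizontal midline have swapped in a mirror flip. Tones are pushed toward mid-grey across the whole image — a global contrast change.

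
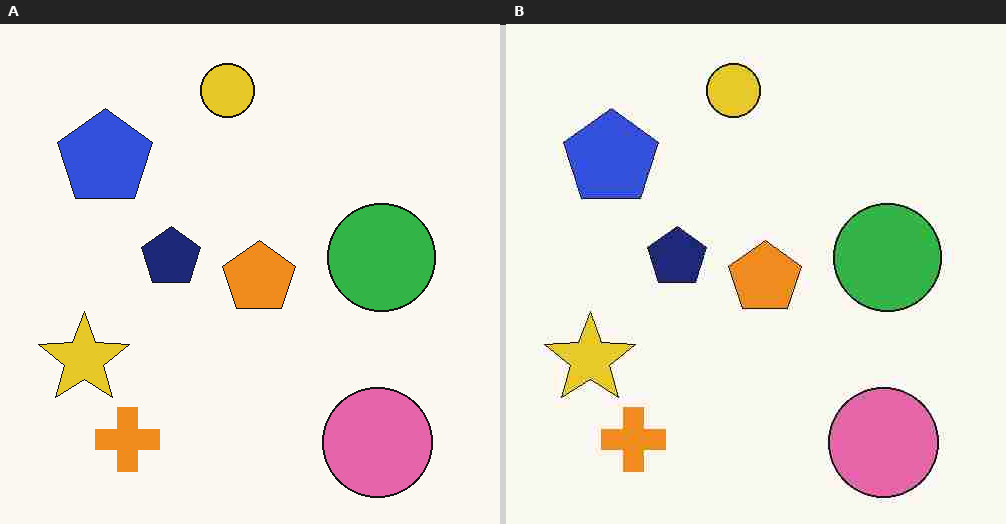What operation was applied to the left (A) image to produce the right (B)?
The right (B) image is the left (A) degraded with heavy JPEG compression.

Blocky 8×8 compression artifacts appear around shape edges and the flat background shows ringing — characteristic JPEG degradation.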